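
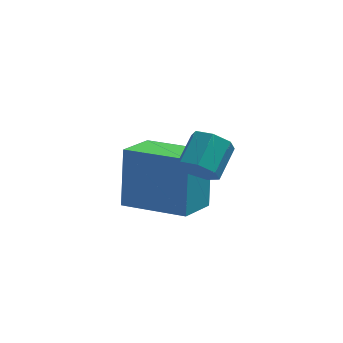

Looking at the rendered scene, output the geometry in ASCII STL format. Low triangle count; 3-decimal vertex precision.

solid 
facet normal -0.508 -0.779 0.368
outer loop
vertex 1.707 -1.15 2.18
vertex -0.134 -0.12 1.819
vertex 1.613 -1.966 0.323
endloop
endfacet
facet normal 0.860 -0.481 0.168
outer loop
vertex 2.334 -0.86 -0.199
vertex 1.707 -1.15 2.18
vertex 1.613 -1.966 0.323
endloop
endfacet
facet normal -0.508 -0.779 0.368
outer loop
vertex 1.613 -1.966 0.323
vertex -0.134 -0.12 1.819
vertex -0.228 -0.936 -0.037
endloop
endfacet
facet normal -0.046 -0.402 -0.915
outer loop
vertex -0.228 -0.936 -0.037
vertex 2.334 -0.86 -0.199
vertex 1.613 -1.966 0.323
endloop
endfacet
facet normal 0.046 0.402 0.915
outer loop
vertex 1.707 -1.15 2.18
vertex 0.587 0.986 1.297
vertex -0.134 -0.12 1.819
endloop
endfacet
facet normal 0.860 -0.481 0.168
outer loop
vertex 2.428 -0.044 1.657
vertex 1.707 -1.15 2.18
vertex 2.334 -0.86 -0.199
endloop
endfacet
facet normal 0.046 0.402 0.914
outer loop
vertex 2.428 -0.044 1.657
vertex 0.587 0.986 1.297
vertex 1.707 -1.15 2.18
endloop
endfacet
facet normal -0.860 0.481 -0.168
outer loop
vertex -0.134 -0.12 1.819
vertex 0.587 0.986 1.297
vertex -0.228 -0.936 -0.037
endloop
endfacet
facet normal -0.046 -0.402 -0.914
outer loop
vertex 0.493 0.17 -0.56
vertex 2.334 -0.86 -0.199
vertex -0.228 -0.936 -0.037
endloop
endfacet
facet normal -0.860 0.481 -0.168
outer loop
vertex -0.228 -0.936 -0.037
vertex 0.587 0.986 1.297
vertex 0.493 0.17 -0.56
endloop
endfacet
facet normal 0.508 0.779 -0.368
outer loop
vertex 0.493 0.17 -0.56
vertex 2.428 -0.044 1.657
vertex 2.334 -0.86 -0.199
endloop
endfacet
facet normal 0.508 0.779 -0.368
outer loop
vertex 0.587 0.986 1.297
vertex 2.428 -0.044 1.657
vertex 0.493 0.17 -0.56
endloop
endfacet
facet normal -0.402 -0.779 -0.481
outer loop
vertex 2.359 -3.218 3.368
vertex 1.897 -2.822 3.112
vertex 2.49 -2.976 2.866
endloop
endfacet
facet normal 0.887 -0.462 0.009
outer loop
vertex 2.359 -3.218 3.368
vertex 2.49 -2.976 2.866
vertex 2.825 -2.313 3.925
endloop
endfacet
facet normal 0.887 -0.462 0.009
outer loop
vertex 2.825 -2.313 3.925
vertex 2.49 -2.976 2.866
vertex 2.956 -2.071 3.422
endloop
endfacet
facet normal 0.400 0.781 0.480
outer loop
vertex 2.825 -2.313 3.925
vertex 2.956 -2.071 3.422
vertex 2.363 -1.918 3.668
endloop
endfacet
facet normal -0.401 -0.781 -0.478
outer loop
vertex 2.49 -2.976 2.866
vertex 1.897 -2.822 3.112
vertex 2.174 -2.619 2.548
endloop
endfacet
facet normal 0.732 0.041 -0.681
outer loop
vertex 2.49 -2.976 2.866
vertex 2.174 -2.619 2.548
vertex 2.956 -2.071 3.422
endloop
endfacet
facet normal 0.731 0.043 -0.681
outer loop
vertex 2.956 -2.071 3.422
vertex 2.174 -2.619 2.548
vertex 2.64 -1.714 3.105
endloop
endfacet
facet normal 0.400 0.781 0.480
outer loop
vertex 2.956 -2.071 3.422
vertex 2.64 -1.714 3.105
vertex 2.363 -1.918 3.668
endloop
endfacet
facet normal -0.402 -0.781 -0.478
outer loop
vertex 2.174 -2.619 2.548
vertex 1.897 -2.822 3.112
vertex 1.65 -2.415 2.655
endloop
endfacet
facet normal 0.025 0.515 -0.857
outer loop
vertex 2.174 -2.619 2.548
vertex 1.65 -2.415 2.655
vertex 2.64 -1.714 3.105
endloop
endfacet
facet normal 0.025 0.515 -0.857
outer loop
vertex 2.64 -1.714 3.105
vertex 1.65 -2.415 2.655
vertex 2.116 -1.51 3.212
endloop
endfacet
facet normal 0.402 0.780 0.480
outer loop
vertex 2.64 -1.714 3.105
vertex 2.116 -1.51 3.212
vertex 2.363 -1.918 3.668
endloop
endfacet
facet normal -0.401 -0.781 -0.479
outer loop
vertex 1.65 -2.415 2.655
vertex 1.897 -2.822 3.112
vertex 1.312 -2.518 3.106
endloop
endfacet
facet normal -0.700 0.599 -0.388
outer loop
vertex 1.65 -2.415 2.655
vertex 1.312 -2.518 3.106
vertex 2.116 -1.51 3.212
endloop
endfacet
facet normal -0.700 0.599 -0.389
outer loop
vertex 2.116 -1.51 3.212
vertex 1.312 -2.518 3.106
vertex 1.777 -1.613 3.663
endloop
endfacet
facet normal 0.402 0.780 0.480
outer loop
vertex 2.116 -1.51 3.212
vertex 1.777 -1.613 3.663
vertex 2.363 -1.918 3.668
endloop
endfacet
facet normal -0.401 -0.781 -0.480
outer loop
vertex 1.312 -2.518 3.106
vertex 1.897 -2.822 3.112
vertex 1.414 -2.85 3.561
endloop
endfacet
facet normal -0.899 0.233 0.372
outer loop
vertex 1.312 -2.518 3.106
vertex 1.414 -2.85 3.561
vertex 1.777 -1.613 3.663
endloop
endfacet
facet normal -0.898 0.233 0.374
outer loop
vertex 1.777 -1.613 3.663
vertex 1.414 -2.85 3.561
vertex 1.88 -1.945 4.117
endloop
endfacet
facet normal 0.402 0.780 0.479
outer loop
vertex 1.777 -1.613 3.663
vertex 1.88 -1.945 4.117
vertex 2.363 -1.918 3.668
endloop
endfacet
facet normal -0.402 -0.779 -0.481
outer loop
vertex 1.414 -2.85 3.561
vertex 1.897 -2.822 3.112
vertex 1.88 -3.162 3.677
endloop
endfacet
facet normal -0.419 -0.309 0.854
outer loop
vertex 1.414 -2.85 3.561
vertex 1.88 -3.162 3.677
vertex 1.88 -1.945 4.117
endloop
endfacet
facet normal -0.421 -0.308 0.853
outer loop
vertex 1.88 -1.945 4.117
vertex 1.88 -3.162 3.677
vertex 2.346 -2.257 4.234
endloop
endfacet
facet normal 0.402 0.780 0.479
outer loop
vertex 1.88 -1.945 4.117
vertex 2.346 -2.257 4.234
vertex 2.363 -1.918 3.668
endloop
endfacet
facet normal -0.401 -0.779 -0.481
outer loop
vertex 1.88 -3.162 3.677
vertex 1.897 -2.822 3.112
vertex 2.359 -3.218 3.368
endloop
endfacet
facet normal 0.374 -0.618 0.692
outer loop
vertex 1.88 -3.162 3.677
vertex 2.359 -3.218 3.368
vertex 2.346 -2.257 4.234
endloop
endfacet
facet normal 0.374 -0.618 0.692
outer loop
vertex 2.346 -2.257 4.234
vertex 2.359 -3.218 3.368
vertex 2.825 -2.313 3.925
endloop
endfacet
facet normal 0.401 0.781 0.480
outer loop
vertex 2.346 -2.257 4.234
vertex 2.825 -2.313 3.925
vertex 2.363 -1.918 3.668
endloop
endfacet

endsolid


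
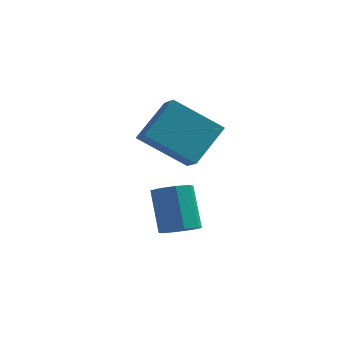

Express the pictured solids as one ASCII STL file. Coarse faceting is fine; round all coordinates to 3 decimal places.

solid 
facet normal 0.273 -0.489 -0.828
outer loop
vertex 4.801 -4.314 -0.675
vertex 4.148 -4.155 -0.984
vertex 4.81 -3.825 -0.961
endloop
endfacet
facet normal 0.962 0.124 0.243
outer loop
vertex 4.801 -4.314 -0.675
vertex 4.81 -3.825 -0.961
vertex 4.306 -3.423 0.832
endloop
endfacet
facet normal 0.962 0.126 0.242
outer loop
vertex 4.306 -3.423 0.832
vertex 4.81 -3.825 -0.961
vertex 4.314 -2.934 0.546
endloop
endfacet
facet normal -0.272 0.489 0.829
outer loop
vertex 4.306 -3.423 0.832
vertex 4.314 -2.934 0.546
vertex 3.652 -3.265 0.524
endloop
endfacet
facet normal 0.273 -0.490 -0.828
outer loop
vertex 4.81 -3.825 -0.961
vertex 4.148 -4.155 -0.984
vertex 4.43 -3.53 -1.261
endloop
endfacet
facet normal 0.690 0.699 -0.186
outer loop
vertex 4.81 -3.825 -0.961
vertex 4.43 -3.53 -1.261
vertex 4.314 -2.934 0.546
endloop
endfacet
facet normal 0.691 0.699 -0.186
outer loop
vertex 4.314 -2.934 0.546
vertex 4.43 -3.53 -1.261
vertex 3.935 -2.639 0.247
endloop
endfacet
facet normal -0.272 0.490 0.828
outer loop
vertex 4.314 -2.934 0.546
vertex 3.935 -2.639 0.247
vertex 3.652 -3.265 0.524
endloop
endfacet
facet normal 0.272 -0.490 -0.828
outer loop
vertex 4.43 -3.53 -1.261
vertex 4.148 -4.155 -0.984
vertex 3.885 -3.601 -1.398
endloop
endfacet
facet normal 0.015 0.863 -0.505
outer loop
vertex 4.43 -3.53 -1.261
vertex 3.885 -3.601 -1.398
vertex 3.935 -2.639 0.247
endloop
endfacet
facet normal 0.015 0.863 -0.505
outer loop
vertex 3.935 -2.639 0.247
vertex 3.885 -3.601 -1.398
vertex 3.39 -2.71 0.11
endloop
endfacet
facet normal -0.272 0.490 0.828
outer loop
vertex 3.935 -2.639 0.247
vertex 3.39 -2.71 0.11
vertex 3.652 -3.265 0.524
endloop
endfacet
facet normal 0.272 -0.490 -0.828
outer loop
vertex 3.885 -3.601 -1.398
vertex 4.148 -4.155 -0.984
vertex 3.494 -3.997 -1.292
endloop
endfacet
facet normal -0.671 0.521 -0.528
outer loop
vertex 3.885 -3.601 -1.398
vertex 3.494 -3.997 -1.292
vertex 3.39 -2.71 0.11
endloop
endfacet
facet normal -0.670 0.521 -0.528
outer loop
vertex 3.39 -2.71 0.11
vertex 3.494 -3.997 -1.292
vertex 2.999 -3.106 0.215
endloop
endfacet
facet normal -0.273 0.489 0.828
outer loop
vertex 3.39 -2.71 0.11
vertex 2.999 -3.106 0.215
vertex 3.652 -3.265 0.524
endloop
endfacet
facet normal 0.272 -0.489 -0.829
outer loop
vertex 3.494 -3.997 -1.292
vertex 4.148 -4.155 -0.984
vertex 3.486 -4.486 -1.006
endloop
endfacet
facet normal -0.962 -0.126 -0.242
outer loop
vertex 3.494 -3.997 -1.292
vertex 3.486 -4.486 -1.006
vertex 2.999 -3.106 0.215
endloop
endfacet
facet normal -0.962 -0.124 -0.243
outer loop
vertex 2.999 -3.106 0.215
vertex 3.486 -4.486 -1.006
vertex 2.99 -3.595 0.501
endloop
endfacet
facet normal -0.273 0.489 0.828
outer loop
vertex 2.999 -3.106 0.215
vertex 2.99 -3.595 0.501
vertex 3.652 -3.265 0.524
endloop
endfacet
facet normal 0.272 -0.490 -0.828
outer loop
vertex 3.486 -4.486 -1.006
vertex 4.148 -4.155 -0.984
vertex 3.865 -4.781 -0.707
endloop
endfacet
facet normal -0.691 -0.699 0.186
outer loop
vertex 3.486 -4.486 -1.006
vertex 3.865 -4.781 -0.707
vertex 2.99 -3.595 0.501
endloop
endfacet
facet normal -0.690 -0.699 0.187
outer loop
vertex 2.99 -3.595 0.501
vertex 3.865 -4.781 -0.707
vertex 3.37 -3.89 0.801
endloop
endfacet
facet normal -0.273 0.490 0.828
outer loop
vertex 2.99 -3.595 0.501
vertex 3.37 -3.89 0.801
vertex 3.652 -3.265 0.524
endloop
endfacet
facet normal 0.272 -0.490 -0.828
outer loop
vertex 3.865 -4.781 -0.707
vertex 4.148 -4.155 -0.984
vertex 4.41 -4.71 -0.57
endloop
endfacet
facet normal -0.015 -0.863 0.505
outer loop
vertex 3.865 -4.781 -0.707
vertex 4.41 -4.71 -0.57
vertex 3.37 -3.89 0.801
endloop
endfacet
facet normal -0.015 -0.863 0.505
outer loop
vertex 3.37 -3.89 0.801
vertex 4.41 -4.71 -0.57
vertex 3.915 -3.819 0.938
endloop
endfacet
facet normal -0.272 0.490 0.828
outer loop
vertex 3.37 -3.89 0.801
vertex 3.915 -3.819 0.938
vertex 3.652 -3.265 0.524
endloop
endfacet
facet normal 0.273 -0.489 -0.828
outer loop
vertex 4.41 -4.71 -0.57
vertex 4.148 -4.155 -0.984
vertex 4.801 -4.314 -0.675
endloop
endfacet
facet normal 0.670 -0.522 0.528
outer loop
vertex 4.41 -4.71 -0.57
vertex 4.801 -4.314 -0.675
vertex 3.915 -3.819 0.938
endloop
endfacet
facet normal 0.671 -0.521 0.528
outer loop
vertex 3.915 -3.819 0.938
vertex 4.801 -4.314 -0.675
vertex 4.306 -3.423 0.832
endloop
endfacet
facet normal -0.272 0.490 0.828
outer loop
vertex 3.915 -3.819 0.938
vertex 4.306 -3.423 0.832
vertex 3.652 -3.265 0.524
endloop
endfacet
facet normal -0.451 0.730 -0.513
outer loop
vertex 2.27 -2.713 2.51
vertex 2.97 -1.454 3.687
vertex 4.01 -2.515 1.263
endloop
endfacet
facet normal -0.376 -0.677 -0.633
outer loop
vertex 4.51 -3.326 1.833
vertex 2.27 -2.713 2.51
vertex 4.01 -2.515 1.263
endloop
endfacet
facet normal -0.451 0.730 -0.513
outer loop
vertex 4.01 -2.515 1.263
vertex 2.97 -1.454 3.687
vertex 4.71 -1.256 2.44
endloop
endfacet
facet normal 0.810 0.092 -0.580
outer loop
vertex 4.71 -1.256 2.44
vertex 4.51 -3.326 1.833
vertex 4.01 -2.515 1.263
endloop
endfacet
facet normal -0.810 -0.092 0.580
outer loop
vertex 2.27 -2.713 2.51
vertex 3.47 -2.265 4.257
vertex 2.97 -1.454 3.687
endloop
endfacet
facet normal -0.376 -0.677 -0.633
outer loop
vertex 2.77 -3.524 3.08
vertex 2.27 -2.713 2.51
vertex 4.51 -3.326 1.833
endloop
endfacet
facet normal -0.810 -0.092 0.580
outer loop
vertex 2.77 -3.524 3.08
vertex 3.47 -2.265 4.257
vertex 2.27 -2.713 2.51
endloop
endfacet
facet normal 0.376 0.677 0.633
outer loop
vertex 2.97 -1.454 3.687
vertex 3.47 -2.265 4.257
vertex 4.71 -1.256 2.44
endloop
endfacet
facet normal 0.810 0.092 -0.580
outer loop
vertex 5.21 -2.067 3.01
vertex 4.51 -3.326 1.833
vertex 4.71 -1.256 2.44
endloop
endfacet
facet normal 0.376 0.677 0.633
outer loop
vertex 4.71 -1.256 2.44
vertex 3.47 -2.265 4.257
vertex 5.21 -2.067 3.01
endloop
endfacet
facet normal 0.451 -0.730 0.513
outer loop
vertex 5.21 -2.067 3.01
vertex 2.77 -3.524 3.08
vertex 4.51 -3.326 1.833
endloop
endfacet
facet normal 0.451 -0.730 0.513
outer loop
vertex 3.47 -2.265 4.257
vertex 2.77 -3.524 3.08
vertex 5.21 -2.067 3.01
endloop
endfacet

endsolid


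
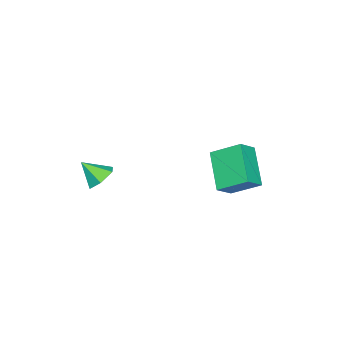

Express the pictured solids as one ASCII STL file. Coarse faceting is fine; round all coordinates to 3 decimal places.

solid 
facet normal -0.204 0.694 -0.691
outer loop
vertex 1.805 -2.003 -2.818
vertex 1.099 -1.846 -2.452
vertex 1.766 -1.438 -2.239
endloop
endfacet
facet normal 0.956 -0.176 0.236
outer loop
vertex 1.805 -2.003 -2.818
vertex 1.766 -1.438 -2.239
vertex 1.361 -2.734 -1.568
endloop
endfacet
facet normal -0.204 0.694 -0.691
outer loop
vertex 1.766 -1.438 -2.239
vertex 1.099 -1.846 -2.452
vertex 1.06 -1.281 -1.873
endloop
endfacet
facet normal 0.490 0.275 0.827
outer loop
vertex 1.766 -1.438 -2.239
vertex 1.06 -1.281 -1.873
vertex 1.361 -2.734 -1.568
endloop
endfacet
facet normal -0.204 0.694 -0.691
outer loop
vertex 1.06 -1.281 -1.873
vertex 1.099 -1.846 -2.452
vertex 0.394 -1.689 -2.086
endloop
endfacet
facet normal -0.367 0.118 0.923
outer loop
vertex 1.06 -1.281 -1.873
vertex 0.394 -1.689 -2.086
vertex 1.361 -2.734 -1.568
endloop
endfacet
facet normal -0.204 0.694 -0.691
outer loop
vertex 0.394 -1.689 -2.086
vertex 1.099 -1.846 -2.452
vertex 0.433 -2.254 -2.665
endloop
endfacet
facet normal -0.759 -0.491 0.428
outer loop
vertex 0.394 -1.689 -2.086
vertex 0.433 -2.254 -2.665
vertex 1.361 -2.734 -1.568
endloop
endfacet
facet normal -0.204 0.694 -0.691
outer loop
vertex 0.433 -2.254 -2.665
vertex 1.099 -1.846 -2.452
vertex 1.138 -2.411 -3.031
endloop
endfacet
facet normal -0.294 -0.942 -0.163
outer loop
vertex 0.433 -2.254 -2.665
vertex 1.138 -2.411 -3.031
vertex 1.361 -2.734 -1.568
endloop
endfacet
facet normal -0.204 0.694 -0.691
outer loop
vertex 1.138 -2.411 -3.031
vertex 1.099 -1.846 -2.452
vertex 1.805 -2.003 -2.818
endloop
endfacet
facet normal 0.563 -0.785 -0.259
outer loop
vertex 1.138 -2.411 -3.031
vertex 1.805 -2.003 -2.818
vertex 1.361 -2.734 -1.568
endloop
endfacet
facet normal -0.782 0.203 -0.590
outer loop
vertex -2.789 2.211 -1.837
vertex -3.084 3.605 -0.966
vertex -1.491 3.322 -3.175
endloop
endfacet
facet normal 0.177 -0.835 -0.521
outer loop
vertex -0.616 3.095 -2.514
vertex -2.789 2.211 -1.837
vertex -1.491 3.322 -3.175
endloop
endfacet
facet normal -0.782 0.203 -0.590
outer loop
vertex -1.491 3.322 -3.175
vertex -3.084 3.605 -0.966
vertex -1.786 4.716 -2.304
endloop
endfacet
facet normal 0.598 0.512 -0.616
outer loop
vertex -1.786 4.716 -2.304
vertex -0.616 3.095 -2.514
vertex -1.491 3.322 -3.175
endloop
endfacet
facet normal -0.598 -0.512 0.616
outer loop
vertex -2.789 2.211 -1.837
vertex -2.209 3.378 -0.305
vertex -3.084 3.605 -0.966
endloop
endfacet
facet normal 0.177 -0.835 -0.521
outer loop
vertex -1.914 1.984 -1.176
vertex -2.789 2.211 -1.837
vertex -0.616 3.095 -2.514
endloop
endfacet
facet normal -0.598 -0.512 0.616
outer loop
vertex -1.914 1.984 -1.176
vertex -2.209 3.378 -0.305
vertex -2.789 2.211 -1.837
endloop
endfacet
facet normal -0.177 0.835 0.521
outer loop
vertex -3.084 3.605 -0.966
vertex -2.209 3.378 -0.305
vertex -1.786 4.716 -2.304
endloop
endfacet
facet normal 0.598 0.512 -0.616
outer loop
vertex -0.911 4.489 -1.643
vertex -0.616 3.095 -2.514
vertex -1.786 4.716 -2.304
endloop
endfacet
facet normal -0.177 0.835 0.521
outer loop
vertex -1.786 4.716 -2.304
vertex -2.209 3.378 -0.305
vertex -0.911 4.489 -1.643
endloop
endfacet
facet normal 0.782 -0.203 0.590
outer loop
vertex -0.911 4.489 -1.643
vertex -1.914 1.984 -1.176
vertex -0.616 3.095 -2.514
endloop
endfacet
facet normal 0.782 -0.203 0.590
outer loop
vertex -2.209 3.378 -0.305
vertex -1.914 1.984 -1.176
vertex -0.911 4.489 -1.643
endloop
endfacet

endsolid


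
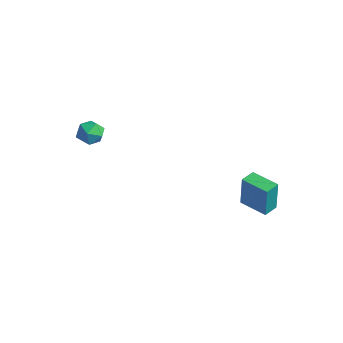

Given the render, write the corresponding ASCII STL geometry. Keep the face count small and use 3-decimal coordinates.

solid 
facet normal -0.359 0.200 0.912
outer loop
vertex -1.878 -2.805 2.191
vertex -1.752 -3.501 2.393
vertex -1.23 -2.991 2.487
endloop
endfacet
facet normal -0.061 0.779 0.623
outer loop
vertex -1.878 -2.805 2.191
vertex -1.23 -2.991 2.487
vertex -1.254 -2.533 1.912
endloop
endfacet
facet normal -0.396 0.918 0.009
outer loop
vertex -1.878 -2.805 2.191
vertex -1.254 -2.533 1.912
vertex -1.79 -2.76 1.462
endloop
endfacet
facet normal -0.902 0.423 -0.083
outer loop
vertex -1.878 -2.805 2.191
vertex -1.79 -2.76 1.462
vertex -2.098 -3.359 1.759
endloop
endfacet
facet normal -0.880 -0.021 0.475
outer loop
vertex -1.878 -2.805 2.191
vertex -2.098 -3.359 1.759
vertex -1.752 -3.501 2.393
endloop
endfacet
facet normal 0.619 0.627 0.473
outer loop
vertex -1.254 -2.533 1.912
vertex -1.23 -2.991 2.487
vertex -0.742 -3.061 1.941
endloop
endfacet
facet normal 0.137 -0.313 0.940
outer loop
vertex -1.23 -2.991 2.487
vertex -1.752 -3.501 2.393
vertex -1.05 -3.66 2.238
endloop
endfacet
facet normal -0.704 -0.670 0.234
outer loop
vertex -1.752 -3.501 2.393
vertex -2.098 -3.359 1.759
vertex -1.586 -3.887 1.788
endloop
endfacet
facet normal -0.742 0.050 -0.669
outer loop
vertex -2.098 -3.359 1.759
vertex -1.79 -2.76 1.462
vertex -1.61 -3.429 1.213
endloop
endfacet
facet normal 0.077 0.850 -0.521
outer loop
vertex -1.79 -2.76 1.462
vertex -1.254 -2.533 1.912
vertex -1.088 -2.919 1.307
endloop
endfacet
facet normal 0.902 -0.423 0.083
outer loop
vertex -0.962 -3.615 1.509
vertex -0.742 -3.061 1.941
vertex -1.05 -3.66 2.238
endloop
endfacet
facet normal 0.396 -0.918 -0.009
outer loop
vertex -0.962 -3.615 1.509
vertex -1.05 -3.66 2.238
vertex -1.586 -3.887 1.788
endloop
endfacet
facet normal 0.061 -0.779 -0.623
outer loop
vertex -0.962 -3.615 1.509
vertex -1.586 -3.887 1.788
vertex -1.61 -3.429 1.213
endloop
endfacet
facet normal 0.359 -0.200 -0.912
outer loop
vertex -0.962 -3.615 1.509
vertex -1.61 -3.429 1.213
vertex -1.088 -2.919 1.307
endloop
endfacet
facet normal 0.880 0.021 -0.475
outer loop
vertex -0.962 -3.615 1.509
vertex -1.088 -2.919 1.307
vertex -0.742 -3.061 1.941
endloop
endfacet
facet normal 0.742 -0.050 0.669
outer loop
vertex -1.05 -3.66 2.238
vertex -0.742 -3.061 1.941
vertex -1.23 -2.991 2.487
endloop
endfacet
facet normal -0.077 -0.850 0.521
outer loop
vertex -1.586 -3.887 1.788
vertex -1.05 -3.66 2.238
vertex -1.752 -3.501 2.393
endloop
endfacet
facet normal -0.619 -0.627 -0.473
outer loop
vertex -1.61 -3.429 1.213
vertex -1.586 -3.887 1.788
vertex -2.098 -3.359 1.759
endloop
endfacet
facet normal -0.137 0.313 -0.940
outer loop
vertex -1.088 -2.919 1.307
vertex -1.61 -3.429 1.213
vertex -1.79 -2.76 1.462
endloop
endfacet
facet normal 0.704 0.670 -0.234
outer loop
vertex -0.742 -3.061 1.941
vertex -1.088 -2.919 1.307
vertex -1.254 -2.533 1.912
endloop
endfacet
facet normal -0.986 -0.160 0.052
outer loop
vertex 2.264 2.667 -2.263
vertex 2.135 3.467 -2.243
vertex 2.166 2.696 -4.02
endloop
endfacet
facet normal 0.159 -0.987 -0.025
outer loop
vertex 3.625 2.933 -4.097
vertex 2.264 2.667 -2.263
vertex 2.166 2.696 -4.02
endloop
endfacet
facet normal -0.986 -0.159 0.052
outer loop
vertex 2.166 2.696 -4.02
vertex 2.135 3.467 -2.243
vertex 2.038 3.496 -4.0
endloop
endfacet
facet normal -0.055 0.016 -0.998
outer loop
vertex 2.038 3.496 -4.0
vertex 3.625 2.933 -4.097
vertex 2.166 2.696 -4.02
endloop
endfacet
facet normal 0.055 -0.016 0.998
outer loop
vertex 2.264 2.667 -2.263
vertex 3.594 3.704 -2.32
vertex 2.135 3.467 -2.243
endloop
endfacet
facet normal 0.159 -0.987 -0.025
outer loop
vertex 3.722 2.904 -2.34
vertex 2.264 2.667 -2.263
vertex 3.625 2.933 -4.097
endloop
endfacet
facet normal 0.055 -0.016 0.998
outer loop
vertex 3.722 2.904 -2.34
vertex 3.594 3.704 -2.32
vertex 2.264 2.667 -2.263
endloop
endfacet
facet normal -0.159 0.987 0.025
outer loop
vertex 2.135 3.467 -2.243
vertex 3.594 3.704 -2.32
vertex 2.038 3.496 -4.0
endloop
endfacet
facet normal -0.055 0.016 -0.998
outer loop
vertex 3.496 3.733 -4.077
vertex 3.625 2.933 -4.097
vertex 2.038 3.496 -4.0
endloop
endfacet
facet normal -0.159 0.987 0.025
outer loop
vertex 2.038 3.496 -4.0
vertex 3.594 3.704 -2.32
vertex 3.496 3.733 -4.077
endloop
endfacet
facet normal 0.986 0.160 -0.052
outer loop
vertex 3.496 3.733 -4.077
vertex 3.722 2.904 -2.34
vertex 3.625 2.933 -4.097
endloop
endfacet
facet normal 0.986 0.159 -0.052
outer loop
vertex 3.594 3.704 -2.32
vertex 3.722 2.904 -2.34
vertex 3.496 3.733 -4.077
endloop
endfacet

endsolid


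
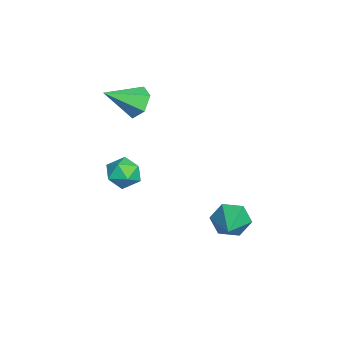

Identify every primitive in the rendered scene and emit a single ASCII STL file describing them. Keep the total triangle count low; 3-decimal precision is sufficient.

solid 
facet normal -0.918 -0.012 -0.398
outer loop
vertex 2.916 1.033 -4.162
vertex 2.668 1.448 -3.602
vertex 2.929 1.771 -4.214
endloop
endfacet
facet normal 0.646 -0.065 -0.760
outer loop
vertex 2.916 1.033 -4.162
vertex 2.929 1.771 -4.214
vertex 4.612 1.472 -2.758
endloop
endfacet
facet normal -0.918 -0.012 -0.398
outer loop
vertex 2.929 1.771 -4.214
vertex 2.668 1.448 -3.602
vertex 2.681 2.186 -3.654
endloop
endfacet
facet normal 0.471 0.796 -0.381
outer loop
vertex 2.929 1.771 -4.214
vertex 2.681 2.186 -3.654
vertex 4.612 1.472 -2.758
endloop
endfacet
facet normal -0.918 -0.012 -0.397
outer loop
vertex 2.681 2.186 -3.654
vertex 2.668 1.448 -3.602
vertex 2.42 1.863 -3.041
endloop
endfacet
facet normal 0.090 0.865 0.494
outer loop
vertex 2.681 2.186 -3.654
vertex 2.42 1.863 -3.041
vertex 4.612 1.472 -2.758
endloop
endfacet
facet normal -0.917 -0.011 -0.398
outer loop
vertex 2.42 1.863 -3.041
vertex 2.668 1.448 -3.602
vertex 2.406 1.125 -2.989
endloop
endfacet
facet normal -0.115 0.072 0.991
outer loop
vertex 2.42 1.863 -3.041
vertex 2.406 1.125 -2.989
vertex 4.612 1.472 -2.758
endloop
endfacet
facet normal -0.917 -0.011 -0.398
outer loop
vertex 2.406 1.125 -2.989
vertex 2.668 1.448 -3.602
vertex 2.654 0.71 -3.55
endloop
endfacet
facet normal 0.060 -0.790 0.611
outer loop
vertex 2.406 1.125 -2.989
vertex 2.654 0.71 -3.55
vertex 4.612 1.472 -2.758
endloop
endfacet
facet normal -0.917 -0.011 -0.398
outer loop
vertex 2.654 0.71 -3.55
vertex 2.668 1.448 -3.602
vertex 2.916 1.033 -4.162
endloop
endfacet
facet normal 0.441 -0.858 -0.264
outer loop
vertex 2.654 0.71 -3.55
vertex 2.916 1.033 -4.162
vertex 4.612 1.472 -2.758
endloop
endfacet
facet normal -0.959 0.162 0.232
outer loop
vertex 1.099 -2.589 -2.183
vertex 1.297 -2.367 -1.521
vertex 1.246 -1.889 -2.065
endloop
endfacet
facet normal -0.846 0.256 -0.467
outer loop
vertex 1.099 -2.589 -2.183
vertex 1.246 -1.889 -2.065
vertex 1.482 -2.211 -2.67
endloop
endfacet
facet normal -0.583 -0.352 -0.732
outer loop
vertex 1.099 -2.589 -2.183
vertex 1.482 -2.211 -2.67
vertex 1.679 -2.889 -2.501
endloop
endfacet
facet normal -0.534 -0.822 -0.198
outer loop
vertex 1.099 -2.589 -2.183
vertex 1.679 -2.889 -2.501
vertex 1.564 -2.985 -1.791
endloop
endfacet
facet normal -0.766 -0.505 0.398
outer loop
vertex 1.099 -2.589 -2.183
vertex 1.564 -2.985 -1.791
vertex 1.297 -2.367 -1.521
endloop
endfacet
facet normal -0.350 0.763 -0.543
outer loop
vertex 1.482 -2.211 -2.67
vertex 1.246 -1.889 -2.065
vertex 1.916 -1.755 -2.309
endloop
endfacet
facet normal -0.534 0.610 0.586
outer loop
vertex 1.246 -1.889 -2.065
vertex 1.297 -2.367 -1.521
vertex 1.801 -1.851 -1.599
endloop
endfacet
facet normal -0.219 -0.469 0.856
outer loop
vertex 1.297 -2.367 -1.521
vertex 1.564 -2.985 -1.791
vertex 1.998 -2.529 -1.43
endloop
endfacet
facet normal 0.157 -0.982 -0.107
outer loop
vertex 1.564 -2.985 -1.791
vertex 1.679 -2.889 -2.501
vertex 2.234 -2.851 -2.035
endloop
endfacet
facet normal 0.075 -0.221 -0.972
outer loop
vertex 1.679 -2.889 -2.501
vertex 1.482 -2.211 -2.67
vertex 2.183 -2.373 -2.579
endloop
endfacet
facet normal 0.534 0.822 0.198
outer loop
vertex 2.381 -2.151 -1.917
vertex 1.916 -1.755 -2.309
vertex 1.801 -1.851 -1.599
endloop
endfacet
facet normal 0.583 0.352 0.732
outer loop
vertex 2.381 -2.151 -1.917
vertex 1.801 -1.851 -1.599
vertex 1.998 -2.529 -1.43
endloop
endfacet
facet normal 0.846 -0.256 0.467
outer loop
vertex 2.381 -2.151 -1.917
vertex 1.998 -2.529 -1.43
vertex 2.234 -2.851 -2.035
endloop
endfacet
facet normal 0.959 -0.162 -0.232
outer loop
vertex 2.381 -2.151 -1.917
vertex 2.234 -2.851 -2.035
vertex 2.183 -2.373 -2.579
endloop
endfacet
facet normal 0.766 0.505 -0.398
outer loop
vertex 2.381 -2.151 -1.917
vertex 2.183 -2.373 -2.579
vertex 1.916 -1.755 -2.309
endloop
endfacet
facet normal -0.157 0.982 0.107
outer loop
vertex 1.801 -1.851 -1.599
vertex 1.916 -1.755 -2.309
vertex 1.246 -1.889 -2.065
endloop
endfacet
facet normal -0.075 0.221 0.972
outer loop
vertex 1.998 -2.529 -1.43
vertex 1.801 -1.851 -1.599
vertex 1.297 -2.367 -1.521
endloop
endfacet
facet normal 0.350 -0.763 0.543
outer loop
vertex 2.234 -2.851 -2.035
vertex 1.998 -2.529 -1.43
vertex 1.564 -2.985 -1.791
endloop
endfacet
facet normal 0.534 -0.610 -0.586
outer loop
vertex 2.183 -2.373 -2.579
vertex 2.234 -2.851 -2.035
vertex 1.679 -2.889 -2.501
endloop
endfacet
facet normal 0.219 0.469 -0.856
outer loop
vertex 1.916 -1.755 -2.309
vertex 2.183 -2.373 -2.579
vertex 1.482 -2.211 -2.67
endloop
endfacet
facet normal -0.356 0.776 -0.520
outer loop
vertex 0.119 -1.79 0.109
vertex -0.549 -2.084 0.127
vertex -0.335 -1.63 0.658
endloop
endfacet
facet normal 0.781 0.246 0.574
outer loop
vertex 0.119 -1.79 0.109
vertex -0.335 -1.63 0.658
vertex -0.011 -3.256 0.913
endloop
endfacet
facet normal -0.356 0.776 -0.520
outer loop
vertex -0.335 -1.63 0.658
vertex -0.549 -2.084 0.127
vertex -1.003 -1.925 0.675
endloop
endfacet
facet normal -0.040 0.147 0.988
outer loop
vertex -0.335 -1.63 0.658
vertex -1.003 -1.925 0.675
vertex -0.011 -3.256 0.913
endloop
endfacet
facet normal -0.356 0.777 -0.520
outer loop
vertex -1.003 -1.925 0.675
vertex -0.549 -2.084 0.127
vertex -1.216 -2.378 0.144
endloop
endfacet
facet normal -0.682 -0.398 0.613
outer loop
vertex -1.003 -1.925 0.675
vertex -1.216 -2.378 0.144
vertex -0.011 -3.256 0.913
endloop
endfacet
facet normal -0.355 0.776 -0.521
outer loop
vertex -1.216 -2.378 0.144
vertex -0.549 -2.084 0.127
vertex -0.762 -2.538 -0.404
endloop
endfacet
facet normal -0.506 -0.845 -0.172
outer loop
vertex -1.216 -2.378 0.144
vertex -0.762 -2.538 -0.404
vertex -0.011 -3.256 0.913
endloop
endfacet
facet normal -0.356 0.776 -0.521
outer loop
vertex -0.762 -2.538 -0.404
vertex -0.549 -2.084 0.127
vertex -0.094 -2.243 -0.421
endloop
endfacet
facet normal 0.315 -0.746 -0.586
outer loop
vertex -0.762 -2.538 -0.404
vertex -0.094 -2.243 -0.421
vertex -0.011 -3.256 0.913
endloop
endfacet
facet normal -0.356 0.776 -0.521
outer loop
vertex -0.094 -2.243 -0.421
vertex -0.549 -2.084 0.127
vertex 0.119 -1.79 0.109
endloop
endfacet
facet normal 0.956 -0.201 -0.212
outer loop
vertex -0.094 -2.243 -0.421
vertex 0.119 -1.79 0.109
vertex -0.011 -3.256 0.913
endloop
endfacet

endsolid


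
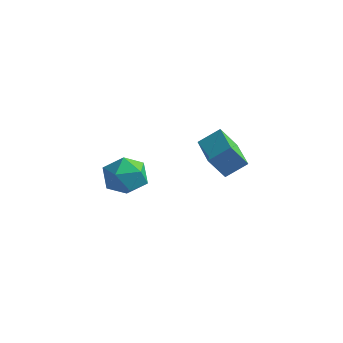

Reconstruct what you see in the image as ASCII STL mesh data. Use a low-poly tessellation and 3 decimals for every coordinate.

solid 
facet normal -0.405 -0.390 0.827
outer loop
vertex 3.708 1.225 0.884
vertex 2.247 2.663 0.847
vertex 2.958 0.444 0.148
endloop
endfacet
facet normal 0.713 -0.701 0.018
outer loop
vertex 3.553 1.017 -1.067
vertex 3.708 1.225 0.884
vertex 2.958 0.444 0.148
endloop
endfacet
facet normal -0.404 -0.390 0.827
outer loop
vertex 2.958 0.444 0.148
vertex 2.247 2.663 0.847
vertex 1.497 1.881 0.112
endloop
endfacet
facet normal -0.573 -0.597 -0.562
outer loop
vertex 1.497 1.881 0.112
vertex 3.553 1.017 -1.067
vertex 2.958 0.444 0.148
endloop
endfacet
facet normal 0.573 0.597 0.562
outer loop
vertex 3.708 1.225 0.884
vertex 2.842 3.236 -0.368
vertex 2.247 2.663 0.847
endloop
endfacet
facet normal 0.713 -0.701 0.018
outer loop
vertex 4.303 1.799 -0.332
vertex 3.708 1.225 0.884
vertex 3.553 1.017 -1.067
endloop
endfacet
facet normal 0.573 0.597 0.562
outer loop
vertex 4.303 1.799 -0.332
vertex 2.842 3.236 -0.368
vertex 3.708 1.225 0.884
endloop
endfacet
facet normal -0.713 0.701 -0.018
outer loop
vertex 2.247 2.663 0.847
vertex 2.842 3.236 -0.368
vertex 1.497 1.881 0.112
endloop
endfacet
facet normal -0.573 -0.597 -0.562
outer loop
vertex 2.092 2.455 -1.104
vertex 3.553 1.017 -1.067
vertex 1.497 1.881 0.112
endloop
endfacet
facet normal -0.713 0.701 -0.018
outer loop
vertex 1.497 1.881 0.112
vertex 2.842 3.236 -0.368
vertex 2.092 2.455 -1.104
endloop
endfacet
facet normal 0.405 0.390 -0.827
outer loop
vertex 2.092 2.455 -1.104
vertex 4.303 1.799 -0.332
vertex 3.553 1.017 -1.067
endloop
endfacet
facet normal 0.405 0.391 -0.827
outer loop
vertex 2.842 3.236 -0.368
vertex 4.303 1.799 -0.332
vertex 2.092 2.455 -1.104
endloop
endfacet
facet normal -0.206 0.674 0.709
outer loop
vertex -3.482 2.66 -3.429
vertex -2.81 1.991 -2.597
vertex -2.249 2.887 -3.286
endloop
endfacet
facet normal -0.188 0.980 0.065
outer loop
vertex -3.482 2.66 -3.429
vertex -2.249 2.887 -3.286
vertex -2.756 2.866 -4.441
endloop
endfacet
facet normal -0.671 0.655 -0.348
outer loop
vertex -3.482 2.66 -3.429
vertex -2.756 2.866 -4.441
vertex -3.631 1.957 -4.466
endloop
endfacet
facet normal -0.988 0.148 0.042
outer loop
vertex -3.482 2.66 -3.429
vertex -3.631 1.957 -4.466
vertex -3.664 1.416 -3.326
endloop
endfacet
facet normal -0.701 0.160 0.695
outer loop
vertex -3.482 2.66 -3.429
vertex -3.664 1.416 -3.326
vertex -2.81 1.991 -2.597
endloop
endfacet
facet normal 0.457 0.863 -0.216
outer loop
vertex -2.756 2.866 -4.441
vertex -2.249 2.887 -3.286
vertex -1.636 2.324 -4.234
endloop
endfacet
facet normal 0.427 0.368 0.826
outer loop
vertex -2.249 2.887 -3.286
vertex -2.81 1.991 -2.597
vertex -1.669 1.783 -3.094
endloop
endfacet
facet normal -0.373 -0.464 0.803
outer loop
vertex -2.81 1.991 -2.597
vertex -3.664 1.416 -3.326
vertex -2.544 0.874 -3.119
endloop
endfacet
facet normal -0.837 -0.484 -0.254
outer loop
vertex -3.664 1.416 -3.326
vertex -3.631 1.957 -4.466
vertex -3.051 0.853 -4.274
endloop
endfacet
facet normal -0.324 0.336 -0.884
outer loop
vertex -3.631 1.957 -4.466
vertex -2.756 2.866 -4.441
vertex -2.49 1.749 -4.963
endloop
endfacet
facet normal 0.988 -0.148 -0.042
outer loop
vertex -1.818 1.08 -4.131
vertex -1.636 2.324 -4.234
vertex -1.669 1.783 -3.094
endloop
endfacet
facet normal 0.671 -0.655 0.348
outer loop
vertex -1.818 1.08 -4.131
vertex -1.669 1.783 -3.094
vertex -2.544 0.874 -3.119
endloop
endfacet
facet normal 0.188 -0.980 -0.065
outer loop
vertex -1.818 1.08 -4.131
vertex -2.544 0.874 -3.119
vertex -3.051 0.853 -4.274
endloop
endfacet
facet normal 0.206 -0.674 -0.709
outer loop
vertex -1.818 1.08 -4.131
vertex -3.051 0.853 -4.274
vertex -2.49 1.749 -4.963
endloop
endfacet
facet normal 0.701 -0.160 -0.695
outer loop
vertex -1.818 1.08 -4.131
vertex -2.49 1.749 -4.963
vertex -1.636 2.324 -4.234
endloop
endfacet
facet normal 0.837 0.484 0.254
outer loop
vertex -1.669 1.783 -3.094
vertex -1.636 2.324 -4.234
vertex -2.249 2.887 -3.286
endloop
endfacet
facet normal 0.324 -0.336 0.884
outer loop
vertex -2.544 0.874 -3.119
vertex -1.669 1.783 -3.094
vertex -2.81 1.991 -2.597
endloop
endfacet
facet normal -0.457 -0.863 0.216
outer loop
vertex -3.051 0.853 -4.274
vertex -2.544 0.874 -3.119
vertex -3.664 1.416 -3.326
endloop
endfacet
facet normal -0.427 -0.368 -0.826
outer loop
vertex -2.49 1.749 -4.963
vertex -3.051 0.853 -4.274
vertex -3.631 1.957 -4.466
endloop
endfacet
facet normal 0.373 0.464 -0.803
outer loop
vertex -1.636 2.324 -4.234
vertex -2.49 1.749 -4.963
vertex -2.756 2.866 -4.441
endloop
endfacet

endsolid


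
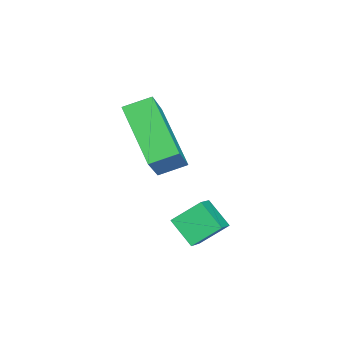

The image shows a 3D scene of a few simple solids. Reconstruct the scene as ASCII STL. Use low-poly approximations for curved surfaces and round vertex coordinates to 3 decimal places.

solid 
facet normal -0.583 -0.603 0.544
outer loop
vertex -0.912 0.582 -1.687
vertex -1.206 1.421 -1.072
vertex -1.701 0.772 -2.322
endloop
endfacet
facet normal 0.271 -0.776 -0.569
outer loop
vertex -1.094 1.399 -2.888
vertex -0.912 0.582 -1.687
vertex -1.701 0.772 -2.322
endloop
endfacet
facet normal -0.584 -0.603 0.544
outer loop
vertex -1.701 0.772 -2.322
vertex -1.206 1.421 -1.072
vertex -1.994 1.61 -1.708
endloop
endfacet
facet normal -0.765 0.184 -0.617
outer loop
vertex -1.994 1.61 -1.708
vertex -1.094 1.399 -2.888
vertex -1.701 0.772 -2.322
endloop
endfacet
facet normal 0.765 -0.184 0.617
outer loop
vertex -0.912 0.582 -1.687
vertex -0.599 2.048 -1.638
vertex -1.206 1.421 -1.072
endloop
endfacet
facet normal 0.273 -0.776 -0.569
outer loop
vertex -0.306 1.21 -2.252
vertex -0.912 0.582 -1.687
vertex -1.094 1.399 -2.888
endloop
endfacet
facet normal 0.766 -0.184 0.617
outer loop
vertex -0.306 1.21 -2.252
vertex -0.599 2.048 -1.638
vertex -0.912 0.582 -1.687
endloop
endfacet
facet normal -0.272 0.777 0.568
outer loop
vertex -1.206 1.421 -1.072
vertex -0.599 2.048 -1.638
vertex -1.994 1.61 -1.708
endloop
endfacet
facet normal -0.765 0.184 -0.617
outer loop
vertex -1.388 2.238 -2.273
vertex -1.094 1.399 -2.888
vertex -1.994 1.61 -1.708
endloop
endfacet
facet normal -0.272 0.775 0.570
outer loop
vertex -1.994 1.61 -1.708
vertex -0.599 2.048 -1.638
vertex -1.388 2.238 -2.273
endloop
endfacet
facet normal 0.584 0.603 -0.544
outer loop
vertex -1.388 2.238 -2.273
vertex -0.306 1.21 -2.252
vertex -1.094 1.399 -2.888
endloop
endfacet
facet normal 0.583 0.603 -0.544
outer loop
vertex -0.599 2.048 -1.638
vertex -0.306 1.21 -2.252
vertex -1.388 2.238 -2.273
endloop
endfacet
facet normal -0.595 0.095 -0.798
outer loop
vertex -4.262 0.089 0.412
vertex -2.641 0.971 -0.692
vertex -3.998 -0.772 0.112
endloop
endfacet
facet normal -0.754 -0.410 0.513
outer loop
vertex -2.879 -0.951 1.612
vertex -4.262 0.089 0.412
vertex -3.998 -0.772 0.112
endloop
endfacet
facet normal -0.595 0.095 -0.798
outer loop
vertex -3.998 -0.772 0.112
vertex -2.641 0.971 -0.692
vertex -2.377 0.109 -0.992
endloop
endfacet
facet normal 0.278 -0.907 -0.316
outer loop
vertex -2.377 0.109 -0.992
vertex -2.879 -0.951 1.612
vertex -3.998 -0.772 0.112
endloop
endfacet
facet normal -0.278 0.907 0.316
outer loop
vertex -4.262 0.089 0.412
vertex -1.522 0.792 0.808
vertex -2.641 0.971 -0.692
endloop
endfacet
facet normal -0.754 -0.410 0.514
outer loop
vertex -3.143 -0.089 1.912
vertex -4.262 0.089 0.412
vertex -2.879 -0.951 1.612
endloop
endfacet
facet normal -0.278 0.907 0.315
outer loop
vertex -3.143 -0.089 1.912
vertex -1.522 0.792 0.808
vertex -4.262 0.089 0.412
endloop
endfacet
facet normal 0.754 0.410 -0.514
outer loop
vertex -2.641 0.971 -0.692
vertex -1.522 0.792 0.808
vertex -2.377 0.109 -0.992
endloop
endfacet
facet normal 0.279 -0.907 -0.316
outer loop
vertex -1.258 -0.069 0.508
vertex -2.879 -0.951 1.612
vertex -2.377 0.109 -0.992
endloop
endfacet
facet normal 0.754 0.410 -0.514
outer loop
vertex -2.377 0.109 -0.992
vertex -1.522 0.792 0.808
vertex -1.258 -0.069 0.508
endloop
endfacet
facet normal 0.595 -0.095 0.798
outer loop
vertex -1.258 -0.069 0.508
vertex -3.143 -0.089 1.912
vertex -2.879 -0.951 1.612
endloop
endfacet
facet normal 0.595 -0.095 0.798
outer loop
vertex -1.522 0.792 0.808
vertex -3.143 -0.089 1.912
vertex -1.258 -0.069 0.508
endloop
endfacet

endsolid


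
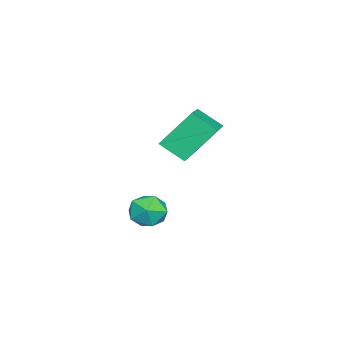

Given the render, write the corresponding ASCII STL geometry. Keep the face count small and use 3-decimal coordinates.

solid 
facet normal -0.355 0.545 0.760
outer loop
vertex -4.024 3.555 2.498
vertex -2.304 3.915 3.043
vertex -4.007 4.648 1.722
endloop
endfacet
facet normal -0.935 -0.196 -0.296
outer loop
vertex -3.276 3.525 0.157
vertex -4.024 3.555 2.498
vertex -4.007 4.648 1.722
endloop
endfacet
facet normal -0.354 0.546 0.759
outer loop
vertex -4.007 4.648 1.722
vertex -2.304 3.915 3.043
vertex -2.286 5.007 2.267
endloop
endfacet
facet normal 0.013 0.815 -0.579
outer loop
vertex -2.286 5.007 2.267
vertex -3.276 3.525 0.157
vertex -4.007 4.648 1.722
endloop
endfacet
facet normal -0.013 -0.815 0.579
outer loop
vertex -4.024 3.555 2.498
vertex -1.573 2.792 1.478
vertex -2.304 3.915 3.043
endloop
endfacet
facet normal -0.935 -0.195 -0.296
outer loop
vertex -3.294 2.433 0.933
vertex -4.024 3.555 2.498
vertex -3.276 3.525 0.157
endloop
endfacet
facet normal -0.013 -0.816 0.579
outer loop
vertex -3.294 2.433 0.933
vertex -1.573 2.792 1.478
vertex -4.024 3.555 2.498
endloop
endfacet
facet normal 0.935 0.195 0.297
outer loop
vertex -2.304 3.915 3.043
vertex -1.573 2.792 1.478
vertex -2.286 5.007 2.267
endloop
endfacet
facet normal 0.013 0.815 -0.579
outer loop
vertex -1.556 3.885 0.702
vertex -3.276 3.525 0.157
vertex -2.286 5.007 2.267
endloop
endfacet
facet normal 0.935 0.196 0.296
outer loop
vertex -2.286 5.007 2.267
vertex -1.573 2.792 1.478
vertex -1.556 3.885 0.702
endloop
endfacet
facet normal 0.355 -0.545 -0.759
outer loop
vertex -1.556 3.885 0.702
vertex -3.294 2.433 0.933
vertex -3.276 3.525 0.157
endloop
endfacet
facet normal 0.354 -0.545 -0.760
outer loop
vertex -1.573 2.792 1.478
vertex -3.294 2.433 0.933
vertex -1.556 3.885 0.702
endloop
endfacet
facet normal -0.835 0.370 -0.407
outer loop
vertex -2.656 2.601 -3.45
vertex -3.108 1.791 -3.26
vertex -3.107 2.492 -2.625
endloop
endfacet
facet normal -0.438 0.891 -0.122
outer loop
vertex -2.656 2.601 -3.45
vertex -3.107 2.492 -2.625
vertex -2.257 2.907 -2.648
endloop
endfacet
facet normal 0.203 0.877 -0.435
outer loop
vertex -2.656 2.601 -3.45
vertex -2.257 2.907 -2.648
vertex -1.732 2.463 -3.298
endloop
endfacet
facet normal 0.202 0.347 -0.916
outer loop
vertex -2.656 2.601 -3.45
vertex -1.732 2.463 -3.298
vertex -2.258 1.773 -3.676
endloop
endfacet
facet normal -0.439 0.034 -0.898
outer loop
vertex -2.656 2.601 -3.45
vertex -2.258 1.773 -3.676
vertex -3.108 1.791 -3.26
endloop
endfacet
facet normal -0.348 0.744 0.570
outer loop
vertex -2.257 2.907 -2.648
vertex -3.107 2.492 -2.625
vertex -2.462 2.287 -1.964
endloop
endfacet
facet normal -0.989 -0.097 0.109
outer loop
vertex -3.107 2.492 -2.625
vertex -3.108 1.791 -3.26
vertex -2.988 1.597 -2.342
endloop
endfacet
facet normal -0.349 -0.640 -0.685
outer loop
vertex -3.108 1.791 -3.26
vertex -2.258 1.773 -3.676
vertex -2.463 1.153 -2.992
endloop
endfacet
facet normal 0.688 -0.134 -0.713
outer loop
vertex -2.258 1.773 -3.676
vertex -1.732 2.463 -3.298
vertex -1.613 1.568 -3.015
endloop
endfacet
facet normal 0.689 0.722 0.063
outer loop
vertex -1.732 2.463 -3.298
vertex -2.257 2.907 -2.648
vertex -1.612 2.269 -2.38
endloop
endfacet
facet normal -0.202 -0.347 0.916
outer loop
vertex -2.064 1.459 -2.19
vertex -2.462 2.287 -1.964
vertex -2.988 1.597 -2.342
endloop
endfacet
facet normal -0.203 -0.877 0.435
outer loop
vertex -2.064 1.459 -2.19
vertex -2.988 1.597 -2.342
vertex -2.463 1.153 -2.992
endloop
endfacet
facet normal 0.438 -0.891 0.122
outer loop
vertex -2.064 1.459 -2.19
vertex -2.463 1.153 -2.992
vertex -1.613 1.568 -3.015
endloop
endfacet
facet normal 0.835 -0.370 0.407
outer loop
vertex -2.064 1.459 -2.19
vertex -1.613 1.568 -3.015
vertex -1.612 2.269 -2.38
endloop
endfacet
facet normal 0.439 -0.034 0.898
outer loop
vertex -2.064 1.459 -2.19
vertex -1.612 2.269 -2.38
vertex -2.462 2.287 -1.964
endloop
endfacet
facet normal -0.688 0.134 0.713
outer loop
vertex -2.988 1.597 -2.342
vertex -2.462 2.287 -1.964
vertex -3.107 2.492 -2.625
endloop
endfacet
facet normal -0.689 -0.722 -0.063
outer loop
vertex -2.463 1.153 -2.992
vertex -2.988 1.597 -2.342
vertex -3.108 1.791 -3.26
endloop
endfacet
facet normal 0.348 -0.744 -0.570
outer loop
vertex -1.613 1.568 -3.015
vertex -2.463 1.153 -2.992
vertex -2.258 1.773 -3.676
endloop
endfacet
facet normal 0.989 0.097 -0.109
outer loop
vertex -1.612 2.269 -2.38
vertex -1.613 1.568 -3.015
vertex -1.732 2.463 -3.298
endloop
endfacet
facet normal 0.349 0.640 0.685
outer loop
vertex -2.462 2.287 -1.964
vertex -1.612 2.269 -2.38
vertex -2.257 2.907 -2.648
endloop
endfacet

endsolid


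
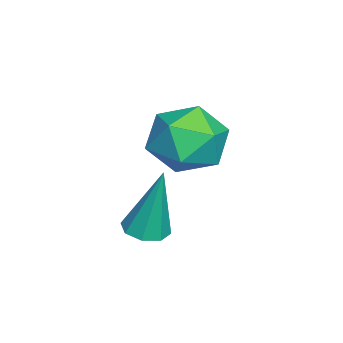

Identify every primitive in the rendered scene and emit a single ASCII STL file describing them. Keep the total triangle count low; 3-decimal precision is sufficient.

solid 
facet normal -0.044 -0.215 -0.976
outer loop
vertex 0.333 -3.746 1.423
vertex -0.116 -3.324 1.35
vertex 0.503 -3.314 1.32
endloop
endfacet
facet normal 0.911 -0.289 0.293
outer loop
vertex 0.333 -3.746 1.423
vertex 0.503 -3.314 1.32
vertex -0.024 -2.876 3.39
endloop
endfacet
facet normal -0.044 -0.215 -0.976
outer loop
vertex 0.503 -3.314 1.32
vertex -0.116 -3.324 1.35
vertex 0.31 -2.889 1.235
endloop
endfacet
facet normal 0.892 0.432 0.136
outer loop
vertex 0.503 -3.314 1.32
vertex 0.31 -2.889 1.235
vertex -0.024 -2.876 3.39
endloop
endfacet
facet normal -0.045 -0.214 -0.976
outer loop
vertex 0.31 -2.889 1.235
vertex -0.116 -3.324 1.35
vertex -0.132 -2.719 1.218
endloop
endfacet
facet normal 0.357 0.933 0.050
outer loop
vertex 0.31 -2.889 1.235
vertex -0.132 -2.719 1.218
vertex -0.024 -2.876 3.39
endloop
endfacet
facet normal -0.044 -0.214 -0.976
outer loop
vertex -0.132 -2.719 1.218
vertex -0.116 -3.324 1.35
vertex -0.565 -2.903 1.278
endloop
endfacet
facet normal -0.380 0.921 0.085
outer loop
vertex -0.132 -2.719 1.218
vertex -0.565 -2.903 1.278
vertex -0.024 -2.876 3.39
endloop
endfacet
facet normal -0.045 -0.215 -0.976
outer loop
vertex -0.565 -2.903 1.278
vertex -0.116 -3.324 1.35
vertex -0.735 -3.334 1.381
endloop
endfacet
facet normal -0.888 0.403 0.222
outer loop
vertex -0.565 -2.903 1.278
vertex -0.735 -3.334 1.381
vertex -0.024 -2.876 3.39
endloop
endfacet
facet normal -0.045 -0.215 -0.976
outer loop
vertex -0.735 -3.334 1.381
vertex -0.116 -3.324 1.35
vertex -0.542 -3.76 1.466
endloop
endfacet
facet normal -0.869 -0.318 0.380
outer loop
vertex -0.735 -3.334 1.381
vertex -0.542 -3.76 1.466
vertex -0.024 -2.876 3.39
endloop
endfacet
facet normal -0.045 -0.215 -0.975
outer loop
vertex -0.542 -3.76 1.466
vertex -0.116 -3.324 1.35
vertex -0.1 -3.93 1.483
endloop
endfacet
facet normal -0.333 -0.820 0.466
outer loop
vertex -0.542 -3.76 1.466
vertex -0.1 -3.93 1.483
vertex -0.024 -2.876 3.39
endloop
endfacet
facet normal -0.044 -0.215 -0.976
outer loop
vertex -0.1 -3.93 1.483
vertex -0.116 -3.324 1.35
vertex 0.333 -3.746 1.423
endloop
endfacet
facet normal 0.403 -0.808 0.430
outer loop
vertex -0.1 -3.93 1.483
vertex 0.333 -3.746 1.423
vertex -0.024 -2.876 3.39
endloop
endfacet
facet normal 0.191 0.981 0.026
outer loop
vertex -2.109 -1.857 2.541
vertex -2.966 -1.71 3.303
vertex -1.893 -1.929 3.675
endloop
endfacet
facet normal 0.785 0.610 -0.111
outer loop
vertex -2.109 -1.857 2.541
vertex -1.893 -1.929 3.675
vertex -1.409 -2.685 2.945
endloop
endfacet
facet normal 0.674 0.227 -0.703
outer loop
vertex -2.109 -1.857 2.541
vertex -1.409 -2.685 2.945
vertex -2.183 -2.933 2.122
endloop
endfacet
facet normal 0.012 0.362 -0.932
outer loop
vertex -2.109 -1.857 2.541
vertex -2.183 -2.933 2.122
vertex -3.146 -2.331 2.343
endloop
endfacet
facet normal -0.286 0.828 -0.482
outer loop
vertex -2.109 -1.857 2.541
vertex -3.146 -2.331 2.343
vertex -2.966 -1.71 3.303
endloop
endfacet
facet normal 0.890 0.155 0.429
outer loop
vertex -1.409 -2.685 2.945
vertex -1.893 -1.929 3.675
vertex -1.834 -3.049 3.957
endloop
endfacet
facet normal -0.071 0.756 0.651
outer loop
vertex -1.893 -1.929 3.675
vertex -2.966 -1.71 3.303
vertex -2.797 -2.447 4.178
endloop
endfacet
facet normal -0.844 0.509 -0.171
outer loop
vertex -2.966 -1.71 3.303
vertex -3.146 -2.331 2.343
vertex -3.571 -2.695 3.355
endloop
endfacet
facet normal -0.360 -0.246 -0.900
outer loop
vertex -3.146 -2.331 2.343
vertex -2.183 -2.933 2.122
vertex -3.087 -3.451 2.625
endloop
endfacet
facet normal 0.711 -0.464 -0.528
outer loop
vertex -2.183 -2.933 2.122
vertex -1.409 -2.685 2.945
vertex -2.014 -3.67 2.997
endloop
endfacet
facet normal -0.012 -0.362 0.932
outer loop
vertex -2.871 -3.523 3.759
vertex -1.834 -3.049 3.957
vertex -2.797 -2.447 4.178
endloop
endfacet
facet normal -0.674 -0.227 0.703
outer loop
vertex -2.871 -3.523 3.759
vertex -2.797 -2.447 4.178
vertex -3.571 -2.695 3.355
endloop
endfacet
facet normal -0.785 -0.610 0.111
outer loop
vertex -2.871 -3.523 3.759
vertex -3.571 -2.695 3.355
vertex -3.087 -3.451 2.625
endloop
endfacet
facet normal -0.191 -0.981 -0.026
outer loop
vertex -2.871 -3.523 3.759
vertex -3.087 -3.451 2.625
vertex -2.014 -3.67 2.997
endloop
endfacet
facet normal 0.286 -0.828 0.482
outer loop
vertex -2.871 -3.523 3.759
vertex -2.014 -3.67 2.997
vertex -1.834 -3.049 3.957
endloop
endfacet
facet normal 0.360 0.246 0.900
outer loop
vertex -2.797 -2.447 4.178
vertex -1.834 -3.049 3.957
vertex -1.893 -1.929 3.675
endloop
endfacet
facet normal -0.711 0.464 0.528
outer loop
vertex -3.571 -2.695 3.355
vertex -2.797 -2.447 4.178
vertex -2.966 -1.71 3.303
endloop
endfacet
facet normal -0.890 -0.155 -0.429
outer loop
vertex -3.087 -3.451 2.625
vertex -3.571 -2.695 3.355
vertex -3.146 -2.331 2.343
endloop
endfacet
facet normal 0.071 -0.756 -0.651
outer loop
vertex -2.014 -3.67 2.997
vertex -3.087 -3.451 2.625
vertex -2.183 -2.933 2.122
endloop
endfacet
facet normal 0.844 -0.509 0.171
outer loop
vertex -1.834 -3.049 3.957
vertex -2.014 -3.67 2.997
vertex -1.409 -2.685 2.945
endloop
endfacet

endsolid


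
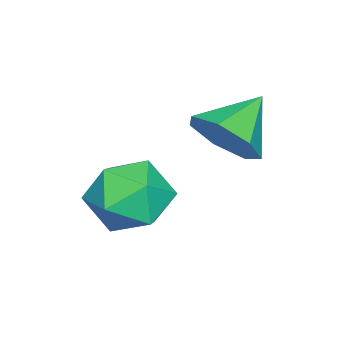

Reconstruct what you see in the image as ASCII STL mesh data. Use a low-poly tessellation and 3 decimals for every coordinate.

solid 
facet normal 0.786 -0.288 -0.547
outer loop
vertex -0.143 3.745 -0.348
vertex -0.624 2.993 -0.644
vertex -0.579 3.849 -1.03
endloop
endfacet
facet normal -0.132 0.964 0.231
outer loop
vertex -0.143 3.745 -0.348
vertex -0.579 3.849 -1.03
vertex -1.756 3.407 0.144
endloop
endfacet
facet normal 0.786 -0.288 -0.547
outer loop
vertex -0.579 3.849 -1.03
vertex -0.624 2.993 -0.644
vertex -1.049 3.308 -1.421
endloop
endfacet
facet normal -0.592 0.742 -0.314
outer loop
vertex -0.579 3.849 -1.03
vertex -1.049 3.308 -1.421
vertex -1.756 3.407 0.144
endloop
endfacet
facet normal 0.787 -0.287 -0.547
outer loop
vertex -1.049 3.308 -1.421
vertex -0.624 2.993 -0.644
vertex -1.198 2.53 -1.227
endloop
endfacet
facet normal -0.907 0.070 -0.414
outer loop
vertex -1.049 3.308 -1.421
vertex -1.198 2.53 -1.227
vertex -1.756 3.407 0.144
endloop
endfacet
facet normal 0.787 -0.287 -0.546
outer loop
vertex -1.198 2.53 -1.227
vertex -0.624 2.993 -0.644
vertex -0.915 2.101 -0.594
endloop
endfacet
facet normal -0.839 -0.544 0.006
outer loop
vertex -1.198 2.53 -1.227
vertex -0.915 2.101 -0.594
vertex -1.756 3.407 0.144
endloop
endfacet
facet normal 0.787 -0.287 -0.546
outer loop
vertex -0.915 2.101 -0.594
vertex -0.624 2.993 -0.644
vertex -0.413 2.343 0.002
endloop
endfacet
facet normal -0.440 -0.640 0.630
outer loop
vertex -0.915 2.101 -0.594
vertex -0.413 2.343 0.002
vertex -1.756 3.407 0.144
endloop
endfacet
facet normal 0.786 -0.288 -0.547
outer loop
vertex -0.413 2.343 0.002
vertex -0.624 2.993 -0.644
vertex -0.069 3.074 0.111
endloop
endfacet
facet normal -0.009 -0.143 0.990
outer loop
vertex -0.413 2.343 0.002
vertex -0.069 3.074 0.111
vertex -1.756 3.407 0.144
endloop
endfacet
facet normal 0.786 -0.288 -0.547
outer loop
vertex -0.069 3.074 0.111
vertex -0.624 2.993 -0.644
vertex -0.143 3.745 -0.348
endloop
endfacet
facet normal 0.128 0.570 0.812
outer loop
vertex -0.069 3.074 0.111
vertex -0.143 3.745 -0.348
vertex -1.756 3.407 0.144
endloop
endfacet
facet normal -0.889 -0.188 0.418
outer loop
vertex -0.614 1.376 -2.386
vertex -0.208 0.52 -1.907
vertex -0.179 1.464 -1.421
endloop
endfacet
facet normal -0.799 0.514 0.313
outer loop
vertex -0.614 1.376 -2.386
vertex -0.179 1.464 -1.421
vertex 0.009 2.206 -2.158
endloop
endfacet
facet normal -0.685 0.620 -0.383
outer loop
vertex -0.614 1.376 -2.386
vertex 0.009 2.206 -2.158
vertex 0.095 1.72 -3.098
endloop
endfacet
facet normal -0.705 -0.015 -0.709
outer loop
vertex -0.614 1.376 -2.386
vertex 0.095 1.72 -3.098
vertex -0.039 0.678 -2.943
endloop
endfacet
facet normal -0.831 -0.514 -0.214
outer loop
vertex -0.614 1.376 -2.386
vertex -0.039 0.678 -2.943
vertex -0.208 0.52 -1.907
endloop
endfacet
facet normal -0.212 0.715 0.666
outer loop
vertex 0.009 2.206 -2.158
vertex -0.179 1.464 -1.421
vertex 0.799 1.862 -1.537
endloop
endfacet
facet normal -0.358 -0.419 0.835
outer loop
vertex -0.179 1.464 -1.421
vertex -0.208 0.52 -1.907
vertex 0.665 0.82 -1.382
endloop
endfacet
facet normal -0.265 -0.946 -0.187
outer loop
vertex -0.208 0.52 -1.907
vertex -0.039 0.678 -2.943
vertex 0.751 0.334 -2.322
endloop
endfacet
facet normal -0.061 -0.139 -0.988
outer loop
vertex -0.039 0.678 -2.943
vertex 0.095 1.72 -3.098
vertex 0.939 1.076 -3.059
endloop
endfacet
facet normal -0.028 0.887 -0.461
outer loop
vertex 0.095 1.72 -3.098
vertex 0.009 2.206 -2.158
vertex 0.968 2.02 -2.573
endloop
endfacet
facet normal 0.705 0.015 0.709
outer loop
vertex 1.374 1.164 -2.094
vertex 0.799 1.862 -1.537
vertex 0.665 0.82 -1.382
endloop
endfacet
facet normal 0.685 -0.620 0.383
outer loop
vertex 1.374 1.164 -2.094
vertex 0.665 0.82 -1.382
vertex 0.751 0.334 -2.322
endloop
endfacet
facet normal 0.799 -0.514 -0.313
outer loop
vertex 1.374 1.164 -2.094
vertex 0.751 0.334 -2.322
vertex 0.939 1.076 -3.059
endloop
endfacet
facet normal 0.889 0.188 -0.418
outer loop
vertex 1.374 1.164 -2.094
vertex 0.939 1.076 -3.059
vertex 0.968 2.02 -2.573
endloop
endfacet
facet normal 0.831 0.514 0.214
outer loop
vertex 1.374 1.164 -2.094
vertex 0.968 2.02 -2.573
vertex 0.799 1.862 -1.537
endloop
endfacet
facet normal 0.061 0.139 0.988
outer loop
vertex 0.665 0.82 -1.382
vertex 0.799 1.862 -1.537
vertex -0.179 1.464 -1.421
endloop
endfacet
facet normal 0.028 -0.887 0.461
outer loop
vertex 0.751 0.334 -2.322
vertex 0.665 0.82 -1.382
vertex -0.208 0.52 -1.907
endloop
endfacet
facet normal 0.212 -0.715 -0.666
outer loop
vertex 0.939 1.076 -3.059
vertex 0.751 0.334 -2.322
vertex -0.039 0.678 -2.943
endloop
endfacet
facet normal 0.358 0.419 -0.835
outer loop
vertex 0.968 2.02 -2.573
vertex 0.939 1.076 -3.059
vertex 0.095 1.72 -3.098
endloop
endfacet
facet normal 0.265 0.946 0.187
outer loop
vertex 0.799 1.862 -1.537
vertex 0.968 2.02 -2.573
vertex 0.009 2.206 -2.158
endloop
endfacet

endsolid


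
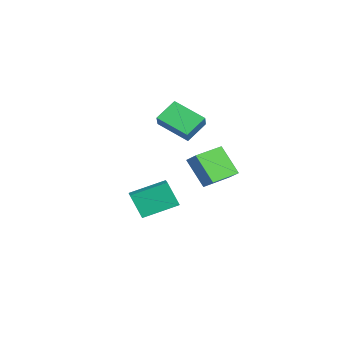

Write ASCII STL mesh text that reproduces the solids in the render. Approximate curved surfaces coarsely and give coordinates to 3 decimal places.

solid 
facet normal -0.945 0.074 -0.318
outer loop
vertex -0.232 -4.942 -1.429
vertex -0.314 -3.171 -0.776
vertex 0.241 -4.446 -2.718
endloop
endfacet
facet normal 0.044 -0.938 -0.345
outer loop
vertex 1.054 -4.509 -2.444
vertex -0.232 -4.942 -1.429
vertex 0.241 -4.446 -2.718
endloop
endfacet
facet normal -0.945 0.074 -0.318
outer loop
vertex 0.241 -4.446 -2.718
vertex -0.314 -3.171 -0.776
vertex 0.159 -2.674 -2.065
endloop
endfacet
facet normal 0.324 0.340 -0.883
outer loop
vertex 0.159 -2.674 -2.065
vertex 1.054 -4.509 -2.444
vertex 0.241 -4.446 -2.718
endloop
endfacet
facet normal -0.324 -0.340 0.883
outer loop
vertex -0.232 -4.942 -1.429
vertex 0.499 -3.234 -0.502
vertex -0.314 -3.171 -0.776
endloop
endfacet
facet normal 0.043 -0.937 -0.346
outer loop
vertex 0.581 -5.006 -1.155
vertex -0.232 -4.942 -1.429
vertex 1.054 -4.509 -2.444
endloop
endfacet
facet normal -0.324 -0.340 0.883
outer loop
vertex 0.581 -5.006 -1.155
vertex 0.499 -3.234 -0.502
vertex -0.232 -4.942 -1.429
endloop
endfacet
facet normal -0.044 0.937 0.345
outer loop
vertex -0.314 -3.171 -0.776
vertex 0.499 -3.234 -0.502
vertex 0.159 -2.674 -2.065
endloop
endfacet
facet normal 0.324 0.340 -0.883
outer loop
vertex 0.972 -2.738 -1.791
vertex 1.054 -4.509 -2.444
vertex 0.159 -2.674 -2.065
endloop
endfacet
facet normal -0.043 0.938 0.345
outer loop
vertex 0.159 -2.674 -2.065
vertex 0.499 -3.234 -0.502
vertex 0.972 -2.738 -1.791
endloop
endfacet
facet normal 0.945 -0.074 0.318
outer loop
vertex 0.972 -2.738 -1.791
vertex 0.581 -5.006 -1.155
vertex 1.054 -4.509 -2.444
endloop
endfacet
facet normal 0.945 -0.074 0.318
outer loop
vertex 0.499 -3.234 -0.502
vertex 0.581 -5.006 -1.155
vertex 0.972 -2.738 -1.791
endloop
endfacet
facet normal -0.664 0.162 -0.730
outer loop
vertex -4.167 -2.033 2.205
vertex -3.043 -0.748 1.467
vertex -3.555 -3.012 1.431
endloop
endfacet
facet normal -0.604 -0.691 0.397
outer loop
vertex -2.897 -3.172 2.153
vertex -4.167 -2.033 2.205
vertex -3.555 -3.012 1.431
endloop
endfacet
facet normal -0.664 0.162 -0.730
outer loop
vertex -3.555 -3.012 1.431
vertex -3.043 -0.748 1.467
vertex -2.431 -1.727 0.693
endloop
endfacet
facet normal 0.440 -0.705 -0.557
outer loop
vertex -2.431 -1.727 0.693
vertex -2.897 -3.172 2.153
vertex -3.555 -3.012 1.431
endloop
endfacet
facet normal -0.440 0.705 0.557
outer loop
vertex -4.167 -2.033 2.205
vertex -2.385 -0.908 2.189
vertex -3.043 -0.748 1.467
endloop
endfacet
facet normal -0.604 -0.691 0.397
outer loop
vertex -3.509 -2.193 2.927
vertex -4.167 -2.033 2.205
vertex -2.897 -3.172 2.153
endloop
endfacet
facet normal -0.440 0.705 0.557
outer loop
vertex -3.509 -2.193 2.927
vertex -2.385 -0.908 2.189
vertex -4.167 -2.033 2.205
endloop
endfacet
facet normal 0.604 0.691 -0.397
outer loop
vertex -3.043 -0.748 1.467
vertex -2.385 -0.908 2.189
vertex -2.431 -1.727 0.693
endloop
endfacet
facet normal 0.440 -0.705 -0.557
outer loop
vertex -1.773 -1.887 1.415
vertex -2.897 -3.172 2.153
vertex -2.431 -1.727 0.693
endloop
endfacet
facet normal 0.604 0.691 -0.397
outer loop
vertex -2.431 -1.727 0.693
vertex -2.385 -0.908 2.189
vertex -1.773 -1.887 1.415
endloop
endfacet
facet normal 0.664 -0.162 0.730
outer loop
vertex -1.773 -1.887 1.415
vertex -3.509 -2.193 2.927
vertex -2.897 -3.172 2.153
endloop
endfacet
facet normal 0.664 -0.162 0.730
outer loop
vertex -2.385 -0.908 2.189
vertex -3.509 -2.193 2.927
vertex -1.773 -1.887 1.415
endloop
endfacet
facet normal -0.686 -0.352 -0.637
outer loop
vertex 2.141 -2.643 1.748
vertex 1.372 -1.313 1.842
vertex 3.051 -2.024 0.425
endloop
endfacet
facet normal 0.500 -0.864 -0.060
outer loop
vertex 3.668 -1.707 0.998
vertex 2.141 -2.643 1.748
vertex 3.051 -2.024 0.425
endloop
endfacet
facet normal -0.686 -0.352 -0.636
outer loop
vertex 3.051 -2.024 0.425
vertex 1.372 -1.313 1.842
vertex 2.281 -0.694 0.519
endloop
endfacet
facet normal 0.529 0.360 -0.769
outer loop
vertex 2.281 -0.694 0.519
vertex 3.668 -1.707 0.998
vertex 3.051 -2.024 0.425
endloop
endfacet
facet normal -0.529 -0.360 0.769
outer loop
vertex 2.141 -2.643 1.748
vertex 1.989 -0.996 2.415
vertex 1.372 -1.313 1.842
endloop
endfacet
facet normal 0.500 -0.864 -0.061
outer loop
vertex 2.759 -2.326 2.321
vertex 2.141 -2.643 1.748
vertex 3.668 -1.707 0.998
endloop
endfacet
facet normal -0.528 -0.360 0.769
outer loop
vertex 2.759 -2.326 2.321
vertex 1.989 -0.996 2.415
vertex 2.141 -2.643 1.748
endloop
endfacet
facet normal -0.500 0.864 0.061
outer loop
vertex 1.372 -1.313 1.842
vertex 1.989 -0.996 2.415
vertex 2.281 -0.694 0.519
endloop
endfacet
facet normal 0.528 0.360 -0.769
outer loop
vertex 2.899 -0.377 1.092
vertex 3.668 -1.707 0.998
vertex 2.281 -0.694 0.519
endloop
endfacet
facet normal -0.500 0.864 0.061
outer loop
vertex 2.281 -0.694 0.519
vertex 1.989 -0.996 2.415
vertex 2.899 -0.377 1.092
endloop
endfacet
facet normal 0.686 0.352 0.636
outer loop
vertex 2.899 -0.377 1.092
vertex 2.759 -2.326 2.321
vertex 3.668 -1.707 0.998
endloop
endfacet
facet normal 0.686 0.352 0.637
outer loop
vertex 1.989 -0.996 2.415
vertex 2.759 -2.326 2.321
vertex 2.899 -0.377 1.092
endloop
endfacet

endsolid


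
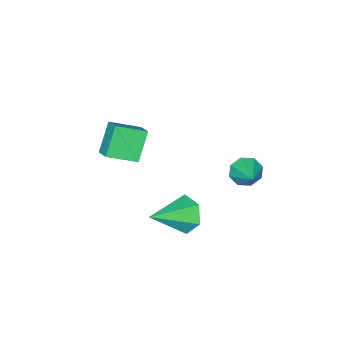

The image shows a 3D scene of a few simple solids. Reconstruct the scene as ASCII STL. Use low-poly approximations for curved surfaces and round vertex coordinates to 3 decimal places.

solid 
facet normal -0.526 -0.692 -0.495
outer loop
vertex -3.535 0.807 -0.783
vertex -4.207 1.218 -0.644
vertex -3.655 1.214 -1.224
endloop
endfacet
facet normal 0.975 0.051 -0.218
outer loop
vertex -3.535 0.807 -0.783
vertex -3.655 1.214 -1.224
vertex -3.413 2.262 0.104
endloop
endfacet
facet normal -0.526 -0.691 -0.496
outer loop
vertex -3.655 1.214 -1.224
vertex -4.207 1.218 -0.644
vertex -4.098 1.624 -1.325
endloop
endfacet
facet normal 0.632 0.548 -0.548
outer loop
vertex -3.655 1.214 -1.224
vertex -4.098 1.624 -1.325
vertex -3.413 2.262 0.104
endloop
endfacet
facet normal -0.526 -0.691 -0.496
outer loop
vertex -4.098 1.624 -1.325
vertex -4.207 1.218 -0.644
vertex -4.605 1.797 -1.028
endloop
endfacet
facet normal 0.056 0.901 -0.429
outer loop
vertex -4.098 1.624 -1.325
vertex -4.605 1.797 -1.028
vertex -3.413 2.262 0.104
endloop
endfacet
facet normal -0.525 -0.691 -0.497
outer loop
vertex -4.605 1.797 -1.028
vertex -4.207 1.218 -0.644
vertex -4.879 1.63 -0.506
endloop
endfacet
facet normal -0.419 0.905 0.070
outer loop
vertex -4.605 1.797 -1.028
vertex -4.879 1.63 -0.506
vertex -3.413 2.262 0.104
endloop
endfacet
facet normal -0.526 -0.691 -0.496
outer loop
vertex -4.879 1.63 -0.506
vertex -4.207 1.218 -0.644
vertex -4.759 1.222 -0.065
endloop
endfacet
facet normal -0.512 0.557 0.654
outer loop
vertex -4.879 1.63 -0.506
vertex -4.759 1.222 -0.065
vertex -3.413 2.262 0.104
endloop
endfacet
facet normal -0.526 -0.691 -0.497
outer loop
vertex -4.759 1.222 -0.065
vertex -4.207 1.218 -0.644
vertex -4.316 0.812 0.036
endloop
endfacet
facet normal -0.169 0.059 0.984
outer loop
vertex -4.759 1.222 -0.065
vertex -4.316 0.812 0.036
vertex -3.413 2.262 0.104
endloop
endfacet
facet normal -0.525 -0.691 -0.497
outer loop
vertex -4.316 0.812 0.036
vertex -4.207 1.218 -0.644
vertex -3.809 0.64 -0.261
endloop
endfacet
facet normal 0.407 -0.294 0.865
outer loop
vertex -4.316 0.812 0.036
vertex -3.809 0.64 -0.261
vertex -3.413 2.262 0.104
endloop
endfacet
facet normal -0.525 -0.691 -0.497
outer loop
vertex -3.809 0.64 -0.261
vertex -4.207 1.218 -0.644
vertex -3.535 0.807 -0.783
endloop
endfacet
facet normal 0.881 -0.298 0.367
outer loop
vertex -3.809 0.64 -0.261
vertex -3.535 0.807 -0.783
vertex -3.413 2.262 0.104
endloop
endfacet
facet normal -0.593 -0.191 0.782
outer loop
vertex 0.044 -2.689 3.277
vertex -1.074 -1.802 2.647
vertex -0.298 -3.433 2.836
endloop
endfacet
facet normal 0.717 -0.569 0.403
outer loop
vertex 0.674 -3.118 1.553
vertex 0.044 -2.689 3.277
vertex -0.298 -3.433 2.836
endloop
endfacet
facet normal -0.593 -0.191 0.782
outer loop
vertex -0.298 -3.433 2.836
vertex -1.074 -1.802 2.647
vertex -1.416 -2.546 2.206
endloop
endfacet
facet normal -0.367 -0.800 -0.475
outer loop
vertex -1.416 -2.546 2.206
vertex 0.674 -3.118 1.553
vertex -0.298 -3.433 2.836
endloop
endfacet
facet normal 0.367 0.800 0.475
outer loop
vertex 0.044 -2.689 3.277
vertex -0.102 -1.487 1.364
vertex -1.074 -1.802 2.647
endloop
endfacet
facet normal 0.717 -0.569 0.403
outer loop
vertex 1.016 -2.374 1.994
vertex 0.044 -2.689 3.277
vertex 0.674 -3.118 1.553
endloop
endfacet
facet normal 0.367 0.800 0.475
outer loop
vertex 1.016 -2.374 1.994
vertex -0.102 -1.487 1.364
vertex 0.044 -2.689 3.277
endloop
endfacet
facet normal -0.717 0.569 -0.403
outer loop
vertex -1.074 -1.802 2.647
vertex -0.102 -1.487 1.364
vertex -1.416 -2.546 2.206
endloop
endfacet
facet normal -0.367 -0.800 -0.475
outer loop
vertex -0.444 -2.231 0.923
vertex 0.674 -3.118 1.553
vertex -1.416 -2.546 2.206
endloop
endfacet
facet normal -0.717 0.569 -0.403
outer loop
vertex -1.416 -2.546 2.206
vertex -0.102 -1.487 1.364
vertex -0.444 -2.231 0.923
endloop
endfacet
facet normal 0.593 0.191 -0.782
outer loop
vertex -0.444 -2.231 0.923
vertex 1.016 -2.374 1.994
vertex 0.674 -3.118 1.553
endloop
endfacet
facet normal 0.593 0.191 -0.782
outer loop
vertex -0.102 -1.487 1.364
vertex 1.016 -2.374 1.994
vertex -0.444 -2.231 0.923
endloop
endfacet
facet normal -0.866 0.200 -0.459
outer loop
vertex 0.927 1.439 -0.254
vertex 0.617 1.91 0.535
vertex 1.096 2.39 -0.159
endloop
endfacet
facet normal 0.757 -0.070 -0.650
outer loop
vertex 0.927 1.439 -0.254
vertex 1.096 2.39 -0.159
vertex 2.443 1.49 1.505
endloop
endfacet
facet normal -0.865 0.199 -0.460
outer loop
vertex 1.096 2.39 -0.159
vertex 0.617 1.91 0.535
vertex 0.785 2.861 0.63
endloop
endfacet
facet normal 0.678 0.717 -0.161
outer loop
vertex 1.096 2.39 -0.159
vertex 0.785 2.861 0.63
vertex 2.443 1.49 1.505
endloop
endfacet
facet normal -0.865 0.199 -0.460
outer loop
vertex 0.785 2.861 0.63
vertex 0.617 1.91 0.535
vertex 0.306 2.381 1.324
endloop
endfacet
facet normal 0.241 0.712 0.659
outer loop
vertex 0.785 2.861 0.63
vertex 0.306 2.381 1.324
vertex 2.443 1.49 1.505
endloop
endfacet
facet normal -0.865 0.199 -0.460
outer loop
vertex 0.306 2.381 1.324
vertex 0.617 1.91 0.535
vertex 0.138 1.431 1.229
endloop
endfacet
facet normal -0.117 -0.078 0.990
outer loop
vertex 0.306 2.381 1.324
vertex 0.138 1.431 1.229
vertex 2.443 1.49 1.505
endloop
endfacet
facet normal -0.865 0.199 -0.460
outer loop
vertex 0.138 1.431 1.229
vertex 0.617 1.91 0.535
vertex 0.449 0.959 0.44
endloop
endfacet
facet normal -0.038 -0.864 0.502
outer loop
vertex 0.138 1.431 1.229
vertex 0.449 0.959 0.44
vertex 2.443 1.49 1.505
endloop
endfacet
facet normal -0.866 0.199 -0.459
outer loop
vertex 0.449 0.959 0.44
vertex 0.617 1.91 0.535
vertex 0.927 1.439 -0.254
endloop
endfacet
facet normal 0.399 -0.859 -0.319
outer loop
vertex 0.449 0.959 0.44
vertex 0.927 1.439 -0.254
vertex 2.443 1.49 1.505
endloop
endfacet

endsolid


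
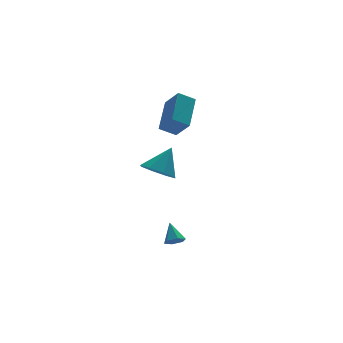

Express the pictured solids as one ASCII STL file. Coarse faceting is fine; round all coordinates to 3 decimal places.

solid 
facet normal -0.082 -0.703 -0.706
outer loop
vertex -2.736 -2.335 -3.582
vertex -3.166 -2.117 -3.749
vertex -2.716 -1.975 -3.943
endloop
endfacet
facet normal 0.957 0.177 0.229
outer loop
vertex -2.736 -2.335 -3.582
vertex -2.716 -1.975 -3.943
vertex -3.074 -1.323 -2.951
endloop
endfacet
facet normal -0.082 -0.703 -0.706
outer loop
vertex -2.716 -1.975 -3.943
vertex -3.166 -2.117 -3.749
vertex -3.146 -1.757 -4.11
endloop
endfacet
facet normal 0.525 0.786 -0.327
outer loop
vertex -2.716 -1.975 -3.943
vertex -3.146 -1.757 -4.11
vertex -3.074 -1.323 -2.951
endloop
endfacet
facet normal -0.082 -0.703 -0.706
outer loop
vertex -3.146 -1.757 -4.11
vertex -3.166 -2.117 -3.749
vertex -3.596 -1.899 -3.916
endloop
endfacet
facet normal -0.402 0.865 -0.299
outer loop
vertex -3.146 -1.757 -4.11
vertex -3.596 -1.899 -3.916
vertex -3.074 -1.323 -2.951
endloop
endfacet
facet normal -0.082 -0.702 -0.707
outer loop
vertex -3.596 -1.899 -3.916
vertex -3.166 -2.117 -3.749
vertex -3.616 -2.259 -3.556
endloop
endfacet
facet normal -0.898 0.335 0.285
outer loop
vertex -3.596 -1.899 -3.916
vertex -3.616 -2.259 -3.556
vertex -3.074 -1.323 -2.951
endloop
endfacet
facet normal -0.082 -0.702 -0.707
outer loop
vertex -3.616 -2.259 -3.556
vertex -3.166 -2.117 -3.749
vertex -3.186 -2.477 -3.389
endloop
endfacet
facet normal -0.466 -0.274 0.841
outer loop
vertex -3.616 -2.259 -3.556
vertex -3.186 -2.477 -3.389
vertex -3.074 -1.323 -2.951
endloop
endfacet
facet normal -0.082 -0.702 -0.707
outer loop
vertex -3.186 -2.477 -3.389
vertex -3.166 -2.117 -3.749
vertex -2.736 -2.335 -3.582
endloop
endfacet
facet normal 0.461 -0.354 0.814
outer loop
vertex -3.186 -2.477 -3.389
vertex -2.736 -2.335 -3.582
vertex -3.074 -1.323 -2.951
endloop
endfacet
facet normal -0.554 -0.242 -0.797
outer loop
vertex -2.574 -0.71 -0.4
vertex -3.049 0.073 -0.308
vertex -2.288 -0.177 -0.761
endloop
endfacet
facet normal 0.904 -0.416 0.102
outer loop
vertex -2.574 -0.71 -0.4
vertex -2.288 -0.177 -0.761
vertex -2.191 0.447 0.928
endloop
endfacet
facet normal -0.554 -0.242 -0.797
outer loop
vertex -2.288 -0.177 -0.761
vertex -3.049 0.073 -0.308
vertex -2.448 0.503 -0.856
endloop
endfacet
facet normal 0.969 0.209 -0.133
outer loop
vertex -2.288 -0.177 -0.761
vertex -2.448 0.503 -0.856
vertex -2.191 0.447 0.928
endloop
endfacet
facet normal -0.554 -0.241 -0.797
outer loop
vertex -2.448 0.503 -0.856
vertex -3.049 0.073 -0.308
vertex -2.96 0.93 -0.629
endloop
endfacet
facet normal 0.622 0.780 -0.065
outer loop
vertex -2.448 0.503 -0.856
vertex -2.96 0.93 -0.629
vertex -2.191 0.447 0.928
endloop
endfacet
facet normal -0.553 -0.241 -0.797
outer loop
vertex -2.96 0.93 -0.629
vertex -3.049 0.073 -0.308
vertex -3.524 0.855 -0.215
endloop
endfacet
facet normal 0.067 0.962 0.265
outer loop
vertex -2.96 0.93 -0.629
vertex -3.524 0.855 -0.215
vertex -2.191 0.447 0.928
endloop
endfacet
facet normal -0.554 -0.242 -0.796
outer loop
vertex -3.524 0.855 -0.215
vertex -3.049 0.073 -0.308
vertex -3.81 0.322 0.146
endloop
endfacet
facet normal -0.371 0.649 0.664
outer loop
vertex -3.524 0.855 -0.215
vertex -3.81 0.322 0.146
vertex -2.191 0.447 0.928
endloop
endfacet
facet normal -0.554 -0.242 -0.796
outer loop
vertex -3.81 0.322 0.146
vertex -3.049 0.073 -0.308
vertex -3.65 -0.357 0.241
endloop
endfacet
facet normal -0.436 0.023 0.900
outer loop
vertex -3.81 0.322 0.146
vertex -3.65 -0.357 0.241
vertex -2.191 0.447 0.928
endloop
endfacet
facet normal -0.555 -0.241 -0.796
outer loop
vertex -3.65 -0.357 0.241
vertex -3.049 0.073 -0.308
vertex -3.138 -0.785 0.014
endloop
endfacet
facet normal -0.090 -0.548 0.832
outer loop
vertex -3.65 -0.357 0.241
vertex -3.138 -0.785 0.014
vertex -2.191 0.447 0.928
endloop
endfacet
facet normal -0.553 -0.242 -0.797
outer loop
vertex -3.138 -0.785 0.014
vertex -3.049 0.073 -0.308
vertex -2.574 -0.71 -0.4
endloop
endfacet
facet normal 0.465 -0.730 0.501
outer loop
vertex -3.138 -0.785 0.014
vertex -2.574 -0.71 -0.4
vertex -2.191 0.447 0.928
endloop
endfacet
facet normal -0.479 -0.713 -0.513
outer loop
vertex -2.006 0.822 2.553
vertex -2.309 1.651 1.683
vertex -1.213 0.624 2.088
endloop
endfacet
facet normal 0.245 -0.668 0.702
outer loop
vertex -0.271 2.029 3.097
vertex -2.006 0.822 2.553
vertex -1.213 0.624 2.088
endloop
endfacet
facet normal -0.479 -0.713 -0.512
outer loop
vertex -1.213 0.624 2.088
vertex -2.309 1.651 1.683
vertex -1.517 1.453 1.218
endloop
endfacet
facet normal 0.843 -0.210 -0.495
outer loop
vertex -1.517 1.453 1.218
vertex -0.271 2.029 3.097
vertex -1.213 0.624 2.088
endloop
endfacet
facet normal -0.843 0.210 0.494
outer loop
vertex -2.006 0.822 2.553
vertex -1.367 3.056 2.692
vertex -2.309 1.651 1.683
endloop
endfacet
facet normal 0.245 -0.669 0.702
outer loop
vertex -1.063 2.227 3.562
vertex -2.006 0.822 2.553
vertex -0.271 2.029 3.097
endloop
endfacet
facet normal -0.843 0.210 0.495
outer loop
vertex -1.063 2.227 3.562
vertex -1.367 3.056 2.692
vertex -2.006 0.822 2.553
endloop
endfacet
facet normal -0.245 0.669 -0.702
outer loop
vertex -2.309 1.651 1.683
vertex -1.367 3.056 2.692
vertex -1.517 1.453 1.218
endloop
endfacet
facet normal 0.843 -0.211 -0.495
outer loop
vertex -0.574 2.858 2.227
vertex -0.271 2.029 3.097
vertex -1.517 1.453 1.218
endloop
endfacet
facet normal -0.245 0.669 -0.702
outer loop
vertex -1.517 1.453 1.218
vertex -1.367 3.056 2.692
vertex -0.574 2.858 2.227
endloop
endfacet
facet normal 0.479 0.713 0.512
outer loop
vertex -0.574 2.858 2.227
vertex -1.063 2.227 3.562
vertex -0.271 2.029 3.097
endloop
endfacet
facet normal 0.478 0.713 0.512
outer loop
vertex -1.367 3.056 2.692
vertex -1.063 2.227 3.562
vertex -0.574 2.858 2.227
endloop
endfacet

endsolid
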